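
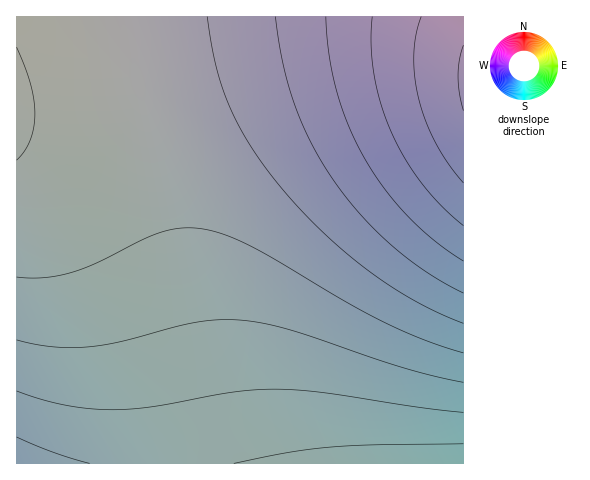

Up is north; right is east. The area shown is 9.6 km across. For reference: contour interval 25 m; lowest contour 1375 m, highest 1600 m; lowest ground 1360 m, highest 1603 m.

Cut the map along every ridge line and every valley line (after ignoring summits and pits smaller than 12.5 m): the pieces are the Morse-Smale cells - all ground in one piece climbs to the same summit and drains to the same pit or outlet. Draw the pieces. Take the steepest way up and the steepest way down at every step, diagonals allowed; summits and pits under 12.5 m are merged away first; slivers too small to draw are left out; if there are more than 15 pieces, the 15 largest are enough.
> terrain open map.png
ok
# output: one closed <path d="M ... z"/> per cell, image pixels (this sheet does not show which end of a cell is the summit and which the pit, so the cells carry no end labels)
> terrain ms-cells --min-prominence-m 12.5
<path d="M388 39l-51 1-59 9-81 17-59 16 36 157 44 225 246-1 0-410-34-9z"/><path d="M138 81l-76 18-45 5-1 47 19 16 42 44 21 32 15 30 19 52 11 46 7 45 3 47 64 1-43-225z"/><path d="M17 151l-1 312 136 1-1-37-8-56-11-46-19-52-15-30-21-32-20-21z"/><path d="M463 16l-343 1 17 64 3 0 103-25 94-16 67 0 26 4 33 8z"/><path d="M119 16l-102 0-1 87 15 1 31-5 74-17 1-5-13-49z"/>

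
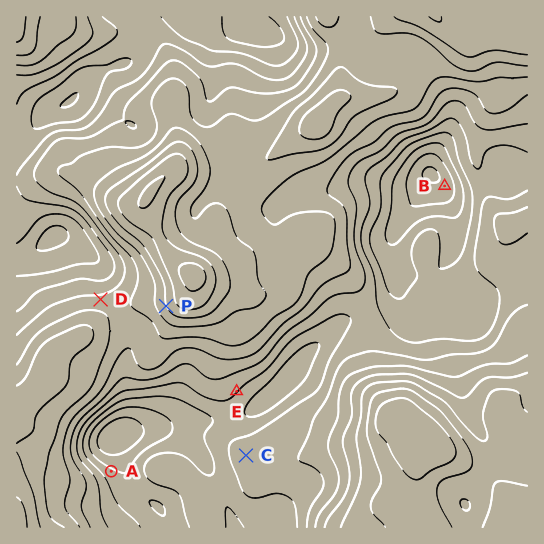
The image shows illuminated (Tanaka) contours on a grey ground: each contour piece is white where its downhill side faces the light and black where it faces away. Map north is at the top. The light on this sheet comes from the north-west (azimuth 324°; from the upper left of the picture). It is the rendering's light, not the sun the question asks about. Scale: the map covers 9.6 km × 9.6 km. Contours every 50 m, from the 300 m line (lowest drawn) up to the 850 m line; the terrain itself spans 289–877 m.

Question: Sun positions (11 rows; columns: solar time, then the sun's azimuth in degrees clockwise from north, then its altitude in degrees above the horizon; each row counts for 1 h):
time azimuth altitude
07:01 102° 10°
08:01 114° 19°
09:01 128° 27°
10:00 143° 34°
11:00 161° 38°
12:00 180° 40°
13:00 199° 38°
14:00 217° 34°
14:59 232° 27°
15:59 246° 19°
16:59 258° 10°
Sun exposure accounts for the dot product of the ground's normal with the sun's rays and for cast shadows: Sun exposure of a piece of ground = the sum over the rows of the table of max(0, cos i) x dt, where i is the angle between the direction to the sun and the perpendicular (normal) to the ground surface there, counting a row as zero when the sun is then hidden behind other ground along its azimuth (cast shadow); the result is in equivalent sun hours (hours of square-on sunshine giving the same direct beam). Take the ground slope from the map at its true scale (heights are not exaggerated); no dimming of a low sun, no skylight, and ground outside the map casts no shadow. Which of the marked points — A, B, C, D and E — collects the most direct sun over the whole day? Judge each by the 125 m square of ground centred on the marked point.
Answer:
E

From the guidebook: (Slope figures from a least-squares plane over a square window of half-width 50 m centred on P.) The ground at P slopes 16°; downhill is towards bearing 250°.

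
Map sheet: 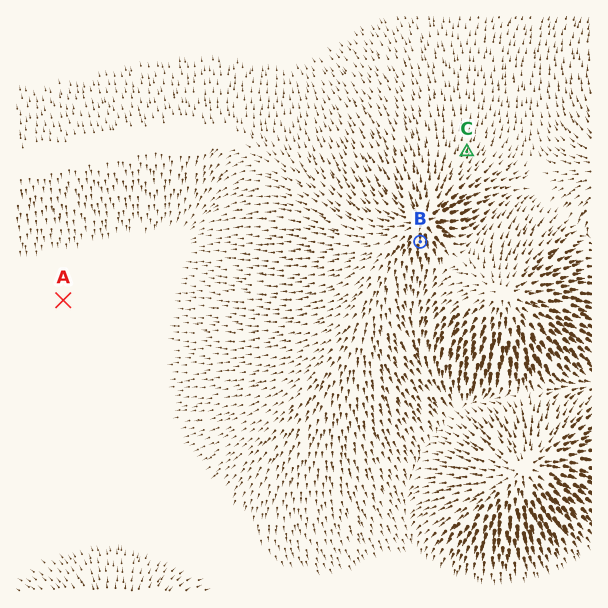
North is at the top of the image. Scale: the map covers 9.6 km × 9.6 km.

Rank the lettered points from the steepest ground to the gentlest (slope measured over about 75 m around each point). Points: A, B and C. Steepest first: B C A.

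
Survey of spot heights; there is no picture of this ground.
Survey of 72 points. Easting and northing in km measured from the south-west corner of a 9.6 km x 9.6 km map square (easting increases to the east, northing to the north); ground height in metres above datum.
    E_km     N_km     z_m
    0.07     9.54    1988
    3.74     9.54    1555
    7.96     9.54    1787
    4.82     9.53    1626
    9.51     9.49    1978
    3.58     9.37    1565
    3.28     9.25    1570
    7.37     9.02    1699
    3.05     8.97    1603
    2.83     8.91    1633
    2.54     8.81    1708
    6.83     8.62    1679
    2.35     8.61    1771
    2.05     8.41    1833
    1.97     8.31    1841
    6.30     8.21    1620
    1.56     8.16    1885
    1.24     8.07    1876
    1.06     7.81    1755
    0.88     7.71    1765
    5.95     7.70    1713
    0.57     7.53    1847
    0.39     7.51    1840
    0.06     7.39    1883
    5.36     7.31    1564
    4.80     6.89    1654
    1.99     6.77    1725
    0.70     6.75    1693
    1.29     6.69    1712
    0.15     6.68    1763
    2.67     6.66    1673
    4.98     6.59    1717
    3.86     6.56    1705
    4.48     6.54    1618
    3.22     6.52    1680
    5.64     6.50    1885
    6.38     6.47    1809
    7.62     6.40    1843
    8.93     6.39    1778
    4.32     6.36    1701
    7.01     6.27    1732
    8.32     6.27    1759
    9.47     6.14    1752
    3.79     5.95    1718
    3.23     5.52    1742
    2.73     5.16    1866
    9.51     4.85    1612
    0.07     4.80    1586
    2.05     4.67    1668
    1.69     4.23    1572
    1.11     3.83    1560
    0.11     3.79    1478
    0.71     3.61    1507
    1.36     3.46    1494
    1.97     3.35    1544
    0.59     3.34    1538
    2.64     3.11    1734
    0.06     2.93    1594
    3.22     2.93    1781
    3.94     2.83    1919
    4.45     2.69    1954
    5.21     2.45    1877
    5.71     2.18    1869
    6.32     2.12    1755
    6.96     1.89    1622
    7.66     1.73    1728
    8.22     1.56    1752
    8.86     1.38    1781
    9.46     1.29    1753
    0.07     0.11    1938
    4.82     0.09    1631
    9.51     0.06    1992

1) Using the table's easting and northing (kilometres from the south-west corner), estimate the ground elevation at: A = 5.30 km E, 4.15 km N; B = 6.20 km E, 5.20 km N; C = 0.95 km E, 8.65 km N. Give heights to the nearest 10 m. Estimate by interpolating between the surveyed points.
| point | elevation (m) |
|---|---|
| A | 1880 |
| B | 1730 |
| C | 1870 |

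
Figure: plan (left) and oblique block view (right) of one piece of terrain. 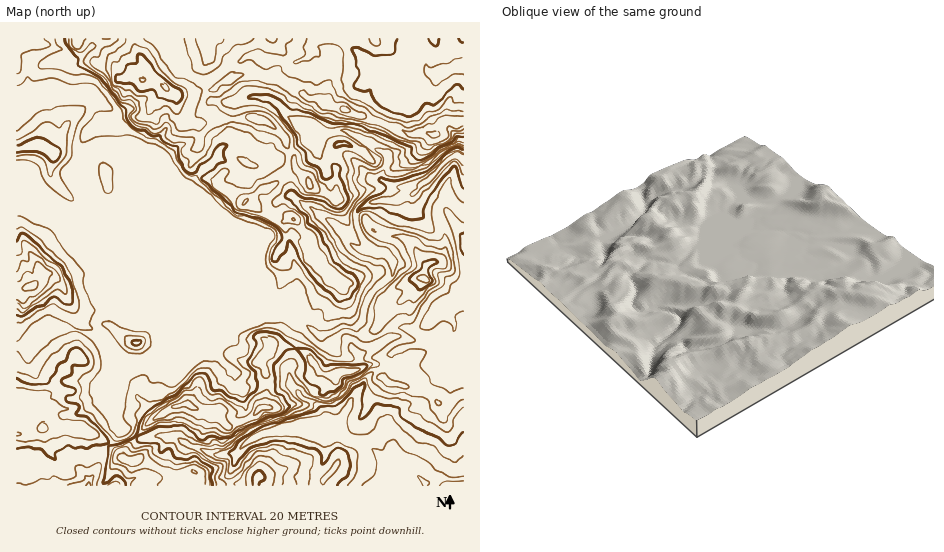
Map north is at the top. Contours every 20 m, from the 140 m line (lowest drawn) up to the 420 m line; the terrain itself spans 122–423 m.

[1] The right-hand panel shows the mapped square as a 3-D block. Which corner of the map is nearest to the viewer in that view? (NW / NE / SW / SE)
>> NE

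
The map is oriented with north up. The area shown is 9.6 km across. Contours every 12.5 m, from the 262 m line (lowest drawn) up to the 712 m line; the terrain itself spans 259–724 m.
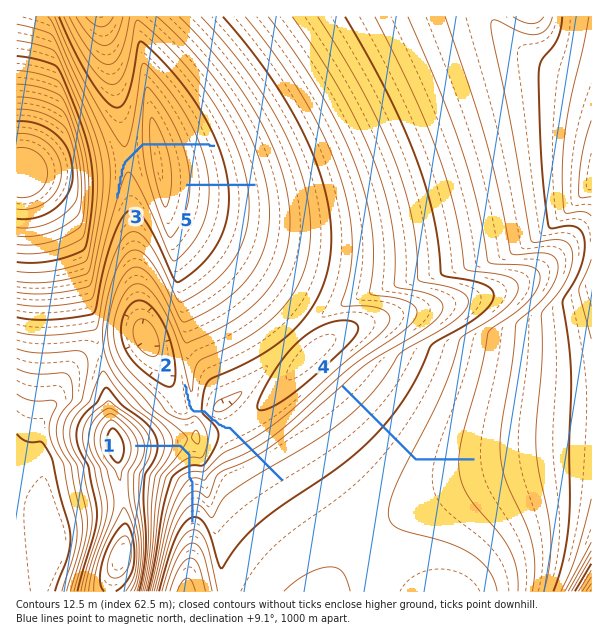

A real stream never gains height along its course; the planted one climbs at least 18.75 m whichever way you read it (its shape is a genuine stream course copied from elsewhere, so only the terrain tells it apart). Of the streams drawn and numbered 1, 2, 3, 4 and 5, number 3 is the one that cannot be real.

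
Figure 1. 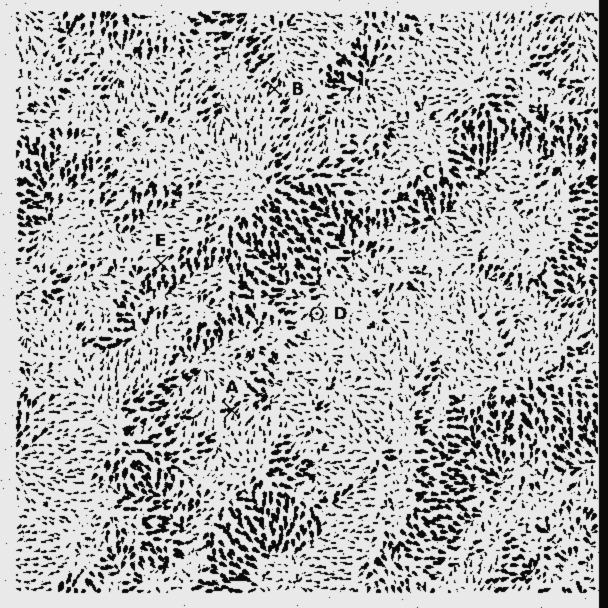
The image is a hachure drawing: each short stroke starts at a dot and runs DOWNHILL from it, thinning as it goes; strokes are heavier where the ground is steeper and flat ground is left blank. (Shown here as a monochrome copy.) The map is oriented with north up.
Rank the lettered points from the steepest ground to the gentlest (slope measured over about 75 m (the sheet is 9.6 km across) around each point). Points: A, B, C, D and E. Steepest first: B C A E D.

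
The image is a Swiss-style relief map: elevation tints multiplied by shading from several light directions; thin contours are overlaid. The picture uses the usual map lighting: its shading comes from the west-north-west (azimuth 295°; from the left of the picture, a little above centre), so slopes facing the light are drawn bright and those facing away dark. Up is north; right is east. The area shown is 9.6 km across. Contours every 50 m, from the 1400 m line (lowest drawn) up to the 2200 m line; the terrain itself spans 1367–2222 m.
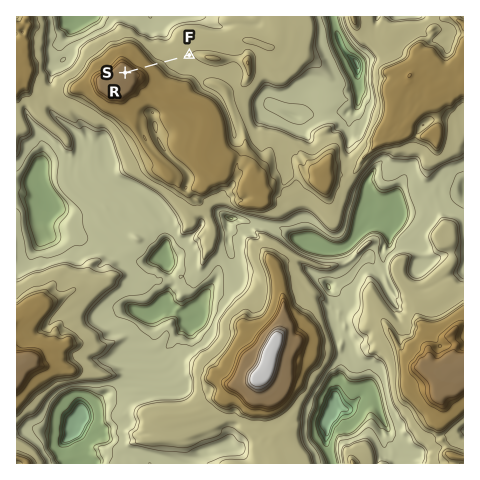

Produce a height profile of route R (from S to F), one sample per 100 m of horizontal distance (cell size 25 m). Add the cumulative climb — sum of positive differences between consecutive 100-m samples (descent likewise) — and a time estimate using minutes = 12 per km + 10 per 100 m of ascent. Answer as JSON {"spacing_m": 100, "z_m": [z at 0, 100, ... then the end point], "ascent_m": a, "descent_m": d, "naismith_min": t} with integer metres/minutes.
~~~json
{"spacing_m": 100, "z_m": [2079, 2078, 2055, 1978, 1943, 1937, 1928, 1860, 1810, 1798, 1797, 1797, 1798, 1798, 1798, 1798], "ascent_m": 2, "descent_m": 282, "naismith_min": 17}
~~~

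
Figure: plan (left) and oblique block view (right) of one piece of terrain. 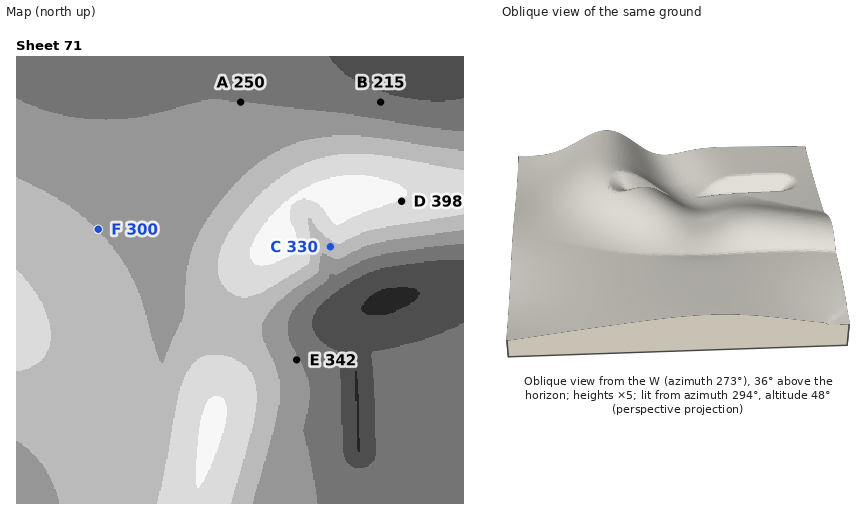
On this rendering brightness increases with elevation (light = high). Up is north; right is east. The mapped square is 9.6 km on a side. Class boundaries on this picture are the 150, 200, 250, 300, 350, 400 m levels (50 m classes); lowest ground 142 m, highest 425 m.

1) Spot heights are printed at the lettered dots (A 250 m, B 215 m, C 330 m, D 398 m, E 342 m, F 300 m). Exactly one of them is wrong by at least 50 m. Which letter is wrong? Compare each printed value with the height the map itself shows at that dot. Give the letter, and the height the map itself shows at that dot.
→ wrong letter E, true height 255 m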